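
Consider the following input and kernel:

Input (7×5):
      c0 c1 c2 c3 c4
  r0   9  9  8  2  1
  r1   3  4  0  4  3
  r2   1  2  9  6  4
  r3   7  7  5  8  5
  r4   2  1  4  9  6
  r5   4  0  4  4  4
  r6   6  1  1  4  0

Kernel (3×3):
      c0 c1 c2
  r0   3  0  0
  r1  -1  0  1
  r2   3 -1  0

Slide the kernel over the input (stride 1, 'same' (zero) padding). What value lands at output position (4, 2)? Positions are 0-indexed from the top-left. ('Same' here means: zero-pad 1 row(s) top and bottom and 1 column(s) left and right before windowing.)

The receptive field on the zero-padded input at this output position is [7 5 8 / 1 4 9 / 0 4 4]. Elementwise product with the kernel and sum: 7·3 + 1·-1 + 9·1 + 0·3 + 4·-1.

25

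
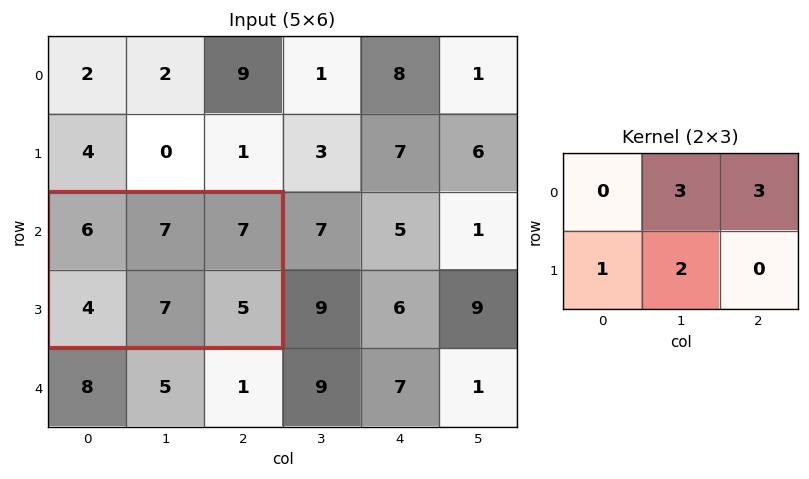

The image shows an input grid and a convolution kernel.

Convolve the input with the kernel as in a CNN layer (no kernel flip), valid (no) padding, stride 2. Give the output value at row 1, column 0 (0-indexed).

60

The receptive field on the input at this output position is [6 7 7 / 4 7 5]. Elementwise product with the kernel and sum: 7·3 + 7·3 + 4·1 + 7·2.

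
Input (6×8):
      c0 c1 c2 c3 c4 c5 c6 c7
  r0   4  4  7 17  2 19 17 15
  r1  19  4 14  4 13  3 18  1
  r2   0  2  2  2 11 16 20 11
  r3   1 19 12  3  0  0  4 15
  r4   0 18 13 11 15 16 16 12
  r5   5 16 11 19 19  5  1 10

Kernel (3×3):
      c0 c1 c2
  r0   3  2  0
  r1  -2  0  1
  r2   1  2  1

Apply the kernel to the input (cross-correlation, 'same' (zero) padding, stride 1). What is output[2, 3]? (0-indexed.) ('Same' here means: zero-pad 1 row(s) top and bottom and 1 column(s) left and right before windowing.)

The receptive field on the zero-padded input at this output position is [14 4 13 / 2 2 11 / 12 3 0]. Elementwise product with the kernel and sum: 14·3 + 4·2 + 2·-2 + 11·1 + 12·1 + 3·2 + 0·1.

75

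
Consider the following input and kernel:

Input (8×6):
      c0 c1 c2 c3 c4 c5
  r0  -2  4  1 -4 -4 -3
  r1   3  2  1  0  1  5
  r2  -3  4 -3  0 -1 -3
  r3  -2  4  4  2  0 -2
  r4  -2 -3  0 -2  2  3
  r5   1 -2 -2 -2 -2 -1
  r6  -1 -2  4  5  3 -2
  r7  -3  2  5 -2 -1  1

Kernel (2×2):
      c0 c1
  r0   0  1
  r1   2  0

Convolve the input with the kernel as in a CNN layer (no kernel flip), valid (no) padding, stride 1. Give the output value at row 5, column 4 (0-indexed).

The receptive field on the input at this output position is [-2 -1 / 3 -2]. Elementwise product with the kernel and sum: -1·1 + 3·2.

5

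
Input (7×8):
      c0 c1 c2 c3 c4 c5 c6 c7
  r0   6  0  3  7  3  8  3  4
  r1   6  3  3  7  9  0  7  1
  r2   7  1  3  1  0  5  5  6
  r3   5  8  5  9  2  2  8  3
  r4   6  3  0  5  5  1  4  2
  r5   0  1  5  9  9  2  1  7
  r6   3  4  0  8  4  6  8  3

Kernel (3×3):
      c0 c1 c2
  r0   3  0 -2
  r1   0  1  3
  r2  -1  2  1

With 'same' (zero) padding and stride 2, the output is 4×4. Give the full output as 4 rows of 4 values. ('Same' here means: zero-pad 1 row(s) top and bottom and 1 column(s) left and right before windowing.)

Output[0,0]: The receptive field on the zero-padded input at this output position is [0 0 0 / 0 6 0 / 0 6 3]. Elementwise product with the kernel and sum: 0·3 + 0·-2 + 6·1 + 0·3 + 0·-1 + 6·2 + 3·1.

21 34 38 30
22 12 33 38
0 39 42 17
13 9 45 9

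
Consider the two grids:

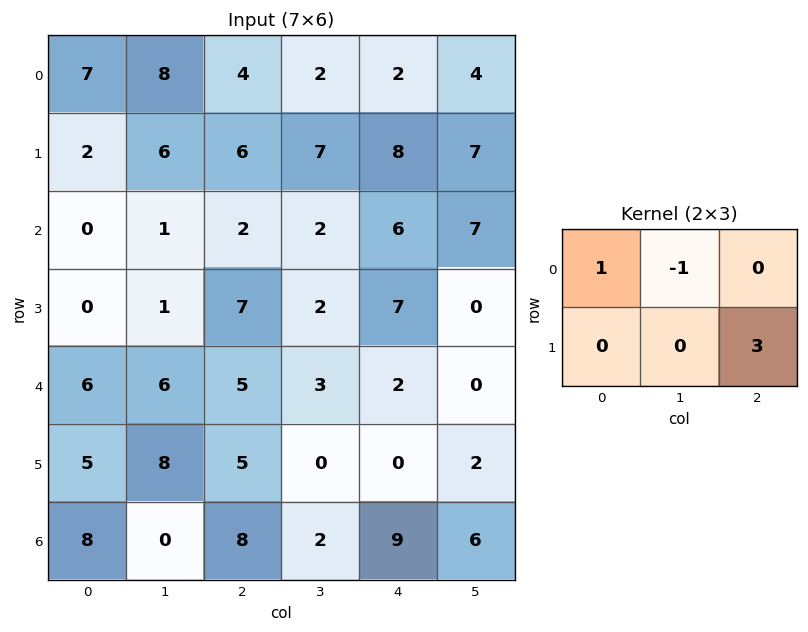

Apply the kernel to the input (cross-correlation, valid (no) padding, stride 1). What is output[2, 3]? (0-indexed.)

The receptive field on the input at this output position is [2 6 7 / 2 7 0]. Elementwise product with the kernel and sum: 2·1 + 6·-1 + 0·3.

-4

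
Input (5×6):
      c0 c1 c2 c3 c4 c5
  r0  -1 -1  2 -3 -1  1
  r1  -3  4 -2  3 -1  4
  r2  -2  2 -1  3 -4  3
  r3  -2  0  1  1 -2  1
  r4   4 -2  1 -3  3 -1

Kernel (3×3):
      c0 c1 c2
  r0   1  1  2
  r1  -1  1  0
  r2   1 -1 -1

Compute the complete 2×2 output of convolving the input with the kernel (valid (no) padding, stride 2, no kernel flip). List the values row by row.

6 2
5 -5

Output[0,0]: The receptive field on the input at this output position is [-1 -1 2 / -3 4 -2 / -2 2 -1]. Elementwise product with the kernel and sum: -1·1 + -1·1 + 2·2 + -3·-1 + 4·1 + -2·1 + 2·-1 + -1·-1.
Output[0,1]: The receptive field on the input at this output position is [2 -3 -1 / -2 3 -1 / -1 3 -4]. Elementwise product with the kernel and sum: 2·1 + -3·1 + -1·2 + -2·-1 + 3·1 + -1·1 + 3·-1 + -4·-1.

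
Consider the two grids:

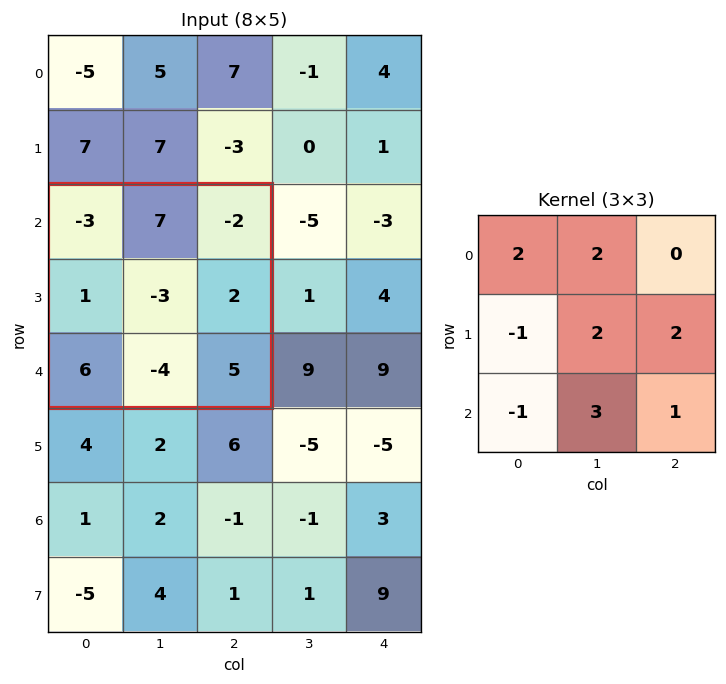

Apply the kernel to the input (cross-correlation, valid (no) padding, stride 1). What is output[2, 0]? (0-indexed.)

-8

The receptive field on the input at this output position is [-3 7 -2 / 1 -3 2 / 6 -4 5]. Elementwise product with the kernel and sum: -3·2 + 7·2 + 1·-1 + -3·2 + 2·2 + 6·-1 + -4·3 + 5·1.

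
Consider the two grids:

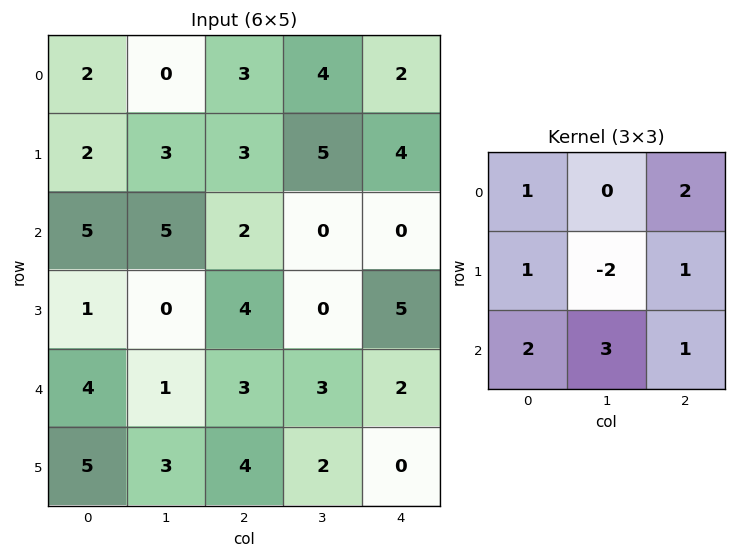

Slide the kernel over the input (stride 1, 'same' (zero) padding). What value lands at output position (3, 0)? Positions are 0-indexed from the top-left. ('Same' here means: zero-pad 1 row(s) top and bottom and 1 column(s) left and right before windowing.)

The receptive field on the zero-padded input at this output position is [0 5 5 / 0 1 0 / 0 4 1]. Elementwise product with the kernel and sum: 0·1 + 5·2 + 0·1 + 1·-2 + 0·1 + 0·2 + 4·3 + 1·1.

21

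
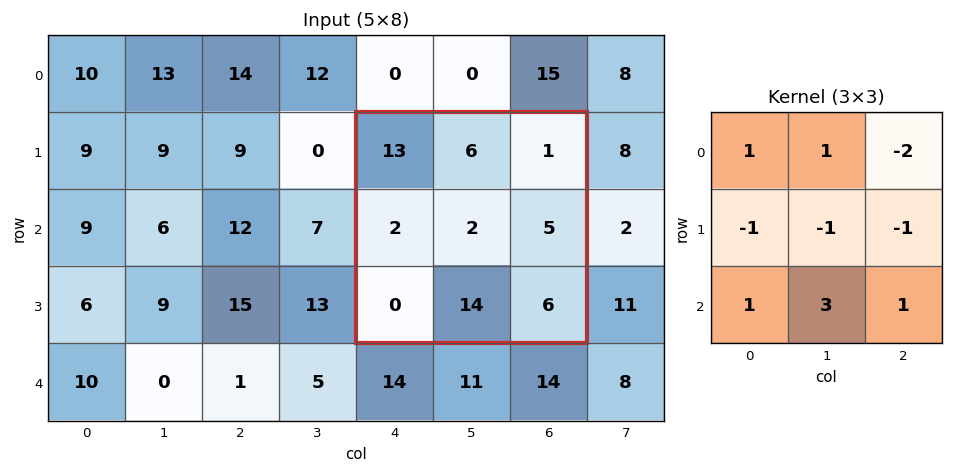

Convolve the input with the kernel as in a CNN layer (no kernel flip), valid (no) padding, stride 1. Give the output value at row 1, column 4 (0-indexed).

The receptive field on the input at this output position is [13 6 1 / 2 2 5 / 0 14 6]. Elementwise product with the kernel and sum: 13·1 + 6·1 + 1·-2 + 2·-1 + 2·-1 + 5·-1 + 0·1 + 14·3 + 6·1.

56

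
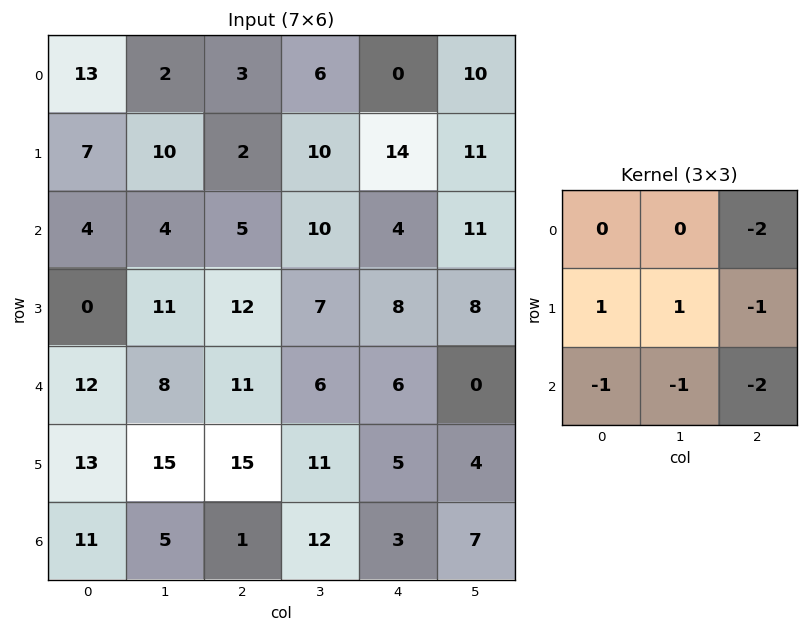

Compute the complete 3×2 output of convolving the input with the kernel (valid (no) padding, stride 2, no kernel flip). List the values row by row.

Output[0,0]: The receptive field on the input at this output position is [13 2 3 / 7 10 2 / 4 4 5]. Elementwise product with the kernel and sum: 3·-2 + 7·1 + 10·1 + 2·-1 + 4·-1 + 4·-1 + 5·-2.
Output[0,1]: The receptive field on the input at this output position is [3 6 0 / 2 10 14 / 5 10 4]. Elementwise product with the kernel and sum: 0·-2 + 2·1 + 10·1 + 14·-1 + 5·-1 + 10·-1 + 4·-2.

-9 -25
-53 -26
-27 -10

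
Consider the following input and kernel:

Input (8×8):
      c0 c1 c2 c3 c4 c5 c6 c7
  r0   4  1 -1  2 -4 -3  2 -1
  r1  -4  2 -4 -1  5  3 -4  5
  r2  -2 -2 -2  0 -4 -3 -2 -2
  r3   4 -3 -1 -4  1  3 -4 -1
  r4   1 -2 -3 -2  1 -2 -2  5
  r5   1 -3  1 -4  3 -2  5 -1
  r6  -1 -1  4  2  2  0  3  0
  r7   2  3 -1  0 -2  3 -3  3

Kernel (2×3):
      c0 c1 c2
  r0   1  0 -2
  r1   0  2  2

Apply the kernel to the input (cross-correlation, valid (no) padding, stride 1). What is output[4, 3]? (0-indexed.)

4

The receptive field on the input at this output position is [-2 1 -2 / -4 3 -2]. Elementwise product with the kernel and sum: -2·1 + -2·-2 + 3·2 + -2·2.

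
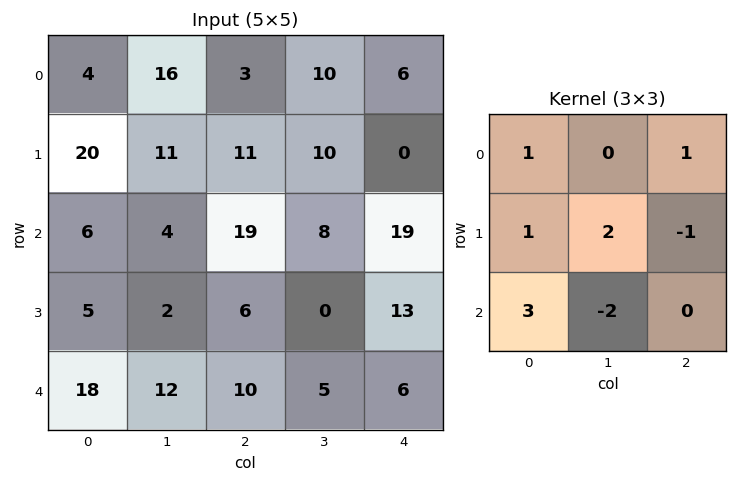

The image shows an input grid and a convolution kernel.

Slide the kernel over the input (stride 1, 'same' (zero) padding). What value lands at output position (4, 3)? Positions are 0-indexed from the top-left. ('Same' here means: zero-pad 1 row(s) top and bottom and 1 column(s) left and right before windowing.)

33

The receptive field on the zero-padded input at this output position is [6 0 13 / 10 5 6 / 0 0 0]. Elementwise product with the kernel and sum: 6·1 + 13·1 + 10·1 + 5·2 + 6·-1 + 0·3 + 0·-2.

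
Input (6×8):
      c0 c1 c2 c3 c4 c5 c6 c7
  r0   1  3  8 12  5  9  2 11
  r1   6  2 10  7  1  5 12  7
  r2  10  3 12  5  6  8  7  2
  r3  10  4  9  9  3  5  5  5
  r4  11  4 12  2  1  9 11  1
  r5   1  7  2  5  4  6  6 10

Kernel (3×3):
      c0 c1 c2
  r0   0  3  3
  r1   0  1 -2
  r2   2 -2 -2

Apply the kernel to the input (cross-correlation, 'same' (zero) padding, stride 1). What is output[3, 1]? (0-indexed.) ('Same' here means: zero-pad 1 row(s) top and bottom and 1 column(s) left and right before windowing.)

The receptive field on the zero-padded input at this output position is [10 3 12 / 10 4 9 / 11 4 12]. Elementwise product with the kernel and sum: 3·3 + 12·3 + 4·1 + 9·-2 + 11·2 + 4·-2 + 12·-2.

21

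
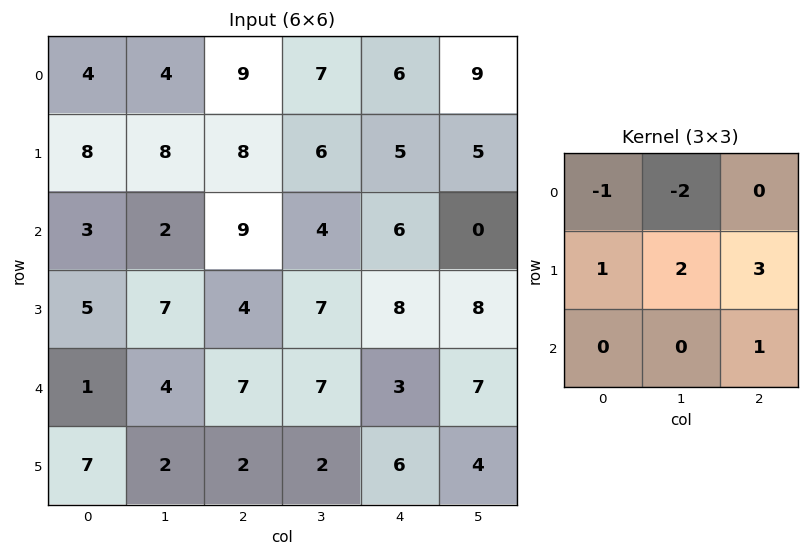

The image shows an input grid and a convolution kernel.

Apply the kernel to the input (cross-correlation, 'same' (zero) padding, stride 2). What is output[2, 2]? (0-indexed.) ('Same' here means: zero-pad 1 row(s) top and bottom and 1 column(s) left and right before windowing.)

15

The receptive field on the zero-padded input at this output position is [7 8 8 / 7 3 7 / 2 6 4]. Elementwise product with the kernel and sum: 7·-1 + 8·-2 + 7·1 + 3·2 + 7·3 + 4·1.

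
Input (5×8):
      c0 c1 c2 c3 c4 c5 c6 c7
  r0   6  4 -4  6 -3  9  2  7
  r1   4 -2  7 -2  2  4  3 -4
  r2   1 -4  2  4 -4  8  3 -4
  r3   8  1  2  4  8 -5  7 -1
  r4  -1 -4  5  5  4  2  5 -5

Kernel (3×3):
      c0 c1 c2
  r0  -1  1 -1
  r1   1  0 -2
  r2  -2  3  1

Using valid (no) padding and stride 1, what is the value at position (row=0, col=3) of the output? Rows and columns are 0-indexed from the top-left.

The receptive field on the input at this output position is [6 -3 9 / -2 2 4 / 4 -4 8]. Elementwise product with the kernel and sum: 6·-1 + -3·1 + 9·-1 + -2·1 + 4·-2 + 4·-2 + -4·3 + 8·1.

-40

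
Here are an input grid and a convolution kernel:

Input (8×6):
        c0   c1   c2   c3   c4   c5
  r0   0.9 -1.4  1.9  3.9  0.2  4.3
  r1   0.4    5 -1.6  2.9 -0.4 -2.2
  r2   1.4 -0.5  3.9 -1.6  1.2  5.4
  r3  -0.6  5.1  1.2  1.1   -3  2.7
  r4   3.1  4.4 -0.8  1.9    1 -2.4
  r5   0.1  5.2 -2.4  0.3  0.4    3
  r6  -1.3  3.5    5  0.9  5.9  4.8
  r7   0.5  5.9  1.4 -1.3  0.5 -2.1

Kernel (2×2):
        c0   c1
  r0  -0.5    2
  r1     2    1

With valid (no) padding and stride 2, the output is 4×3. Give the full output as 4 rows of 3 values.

Output[0,0]: The receptive field on the input at this output position is [0.9 -1.4 / 0.4 5]. Elementwise product with the kernel and sum: 0.9·-0.5 + -1.4·2 + 0.4·2 + 5·1.
Output[0,1]: The receptive field on the input at this output position is [1.9 3.9 / -1.6 2.9]. Elementwise product with the kernel and sum: 1.9·-0.5 + 3.9·2 + -1.6·2 + 2.9·1.

2.55 6.55 5.5
2.2 -1.65 6.9
12.65 -0.3 -1.5
14.55 0.8 5.55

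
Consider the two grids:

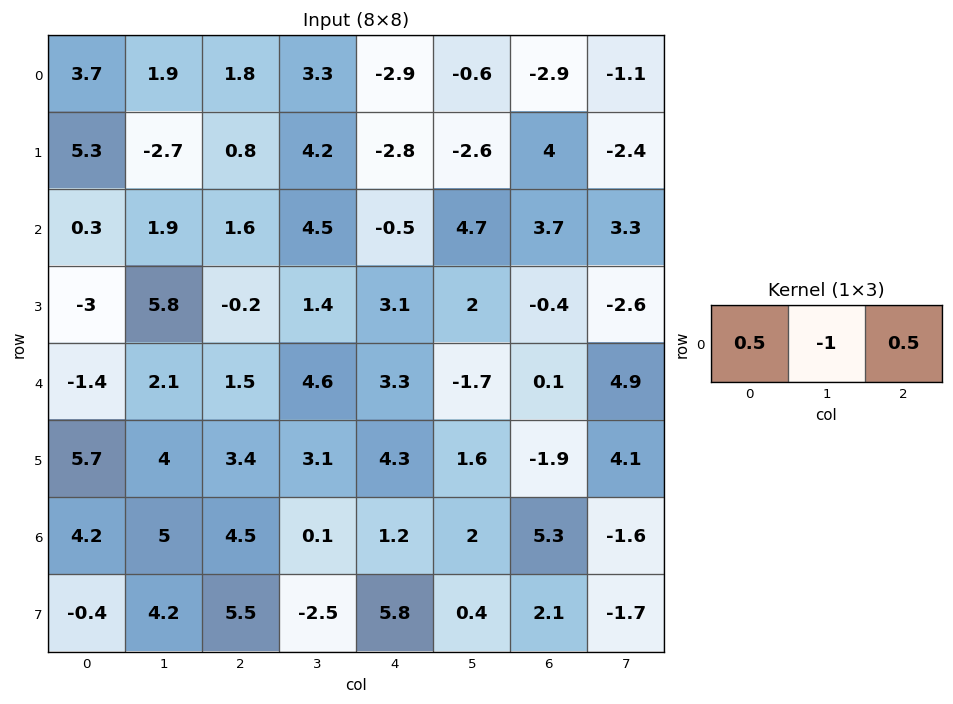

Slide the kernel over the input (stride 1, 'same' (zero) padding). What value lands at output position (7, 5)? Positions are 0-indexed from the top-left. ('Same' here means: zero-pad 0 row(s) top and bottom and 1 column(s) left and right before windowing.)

3.55

The receptive field on the zero-padded input at this output position is [5.8 0.4 2.1]. Elementwise product with the kernel and sum: 5.8·0.5 + 0.4·-1 + 2.1·0.5.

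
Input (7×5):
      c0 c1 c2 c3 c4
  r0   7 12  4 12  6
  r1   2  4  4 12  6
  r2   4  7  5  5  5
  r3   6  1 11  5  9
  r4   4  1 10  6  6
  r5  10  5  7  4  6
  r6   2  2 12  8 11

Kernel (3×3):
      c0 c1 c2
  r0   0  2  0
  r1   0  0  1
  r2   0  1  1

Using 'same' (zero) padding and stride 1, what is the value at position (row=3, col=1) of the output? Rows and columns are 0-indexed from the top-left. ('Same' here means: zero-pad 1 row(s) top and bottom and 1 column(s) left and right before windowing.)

The receptive field on the zero-padded input at this output position is [4 7 5 / 6 1 11 / 4 1 10]. Elementwise product with the kernel and sum: 7·2 + 11·1 + 1·1 + 10·1.

36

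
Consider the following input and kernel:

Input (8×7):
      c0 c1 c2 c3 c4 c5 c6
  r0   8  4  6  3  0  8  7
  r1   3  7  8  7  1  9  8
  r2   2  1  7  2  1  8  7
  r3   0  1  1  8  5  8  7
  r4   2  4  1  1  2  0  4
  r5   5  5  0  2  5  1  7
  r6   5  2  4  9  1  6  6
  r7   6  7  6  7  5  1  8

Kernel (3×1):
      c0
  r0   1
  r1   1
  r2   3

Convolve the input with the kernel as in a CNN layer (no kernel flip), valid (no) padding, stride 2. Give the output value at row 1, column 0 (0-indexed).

8

The receptive field on the input at this output position is [2 / 0 / 2]. Elementwise product with the kernel and sum: 2·1 + 0·1 + 2·3.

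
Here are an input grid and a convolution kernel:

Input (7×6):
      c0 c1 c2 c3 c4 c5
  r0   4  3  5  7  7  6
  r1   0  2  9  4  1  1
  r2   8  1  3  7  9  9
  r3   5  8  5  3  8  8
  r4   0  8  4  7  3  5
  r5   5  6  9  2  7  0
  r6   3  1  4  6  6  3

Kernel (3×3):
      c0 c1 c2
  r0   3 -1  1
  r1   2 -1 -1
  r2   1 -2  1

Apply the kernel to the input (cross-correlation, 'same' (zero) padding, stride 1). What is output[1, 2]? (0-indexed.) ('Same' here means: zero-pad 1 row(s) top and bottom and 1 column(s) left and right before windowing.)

4

The receptive field on the zero-padded input at this output position is [3 5 7 / 2 9 4 / 1 3 7]. Elementwise product with the kernel and sum: 3·3 + 5·-1 + 7·1 + 2·2 + 9·-1 + 4·-1 + 1·1 + 3·-2 + 7·1.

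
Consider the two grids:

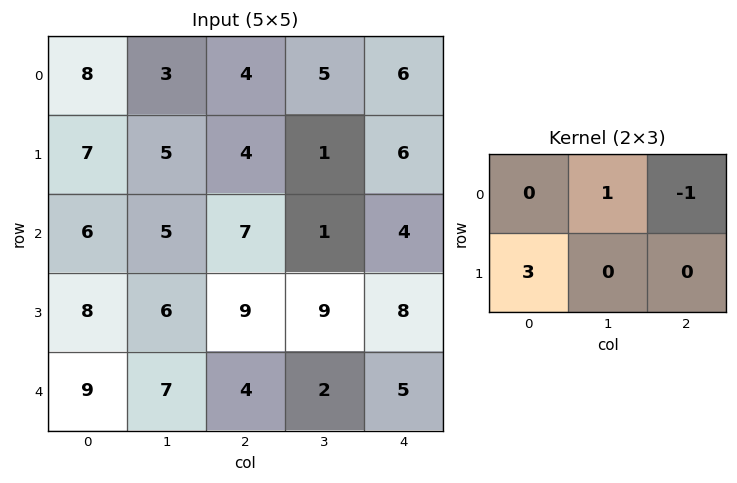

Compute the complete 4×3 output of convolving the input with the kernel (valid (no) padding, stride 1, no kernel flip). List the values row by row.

Output[0,0]: The receptive field on the input at this output position is [8 3 4 / 7 5 4]. Elementwise product with the kernel and sum: 3·1 + 4·-1 + 7·3.

20 14 11
19 18 16
22 24 24
24 21 13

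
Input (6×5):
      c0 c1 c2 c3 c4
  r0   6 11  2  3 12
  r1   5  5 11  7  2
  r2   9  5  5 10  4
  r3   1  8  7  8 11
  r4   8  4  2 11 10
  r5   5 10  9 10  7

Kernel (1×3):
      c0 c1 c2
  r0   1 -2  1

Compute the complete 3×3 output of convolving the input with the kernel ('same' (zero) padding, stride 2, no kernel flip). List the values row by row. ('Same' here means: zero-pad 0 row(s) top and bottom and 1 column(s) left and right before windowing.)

-1 10 -21
-13 5 2
-12 11 -9

Output[0,0]: The receptive field on the zero-padded input at this output position is [0 6 11]. Elementwise product with the kernel and sum: 0·1 + 6·-2 + 11·1.
Output[0,1]: The receptive field on the zero-padded input at this output position is [11 2 3]. Elementwise product with the kernel and sum: 11·1 + 2·-2 + 3·1.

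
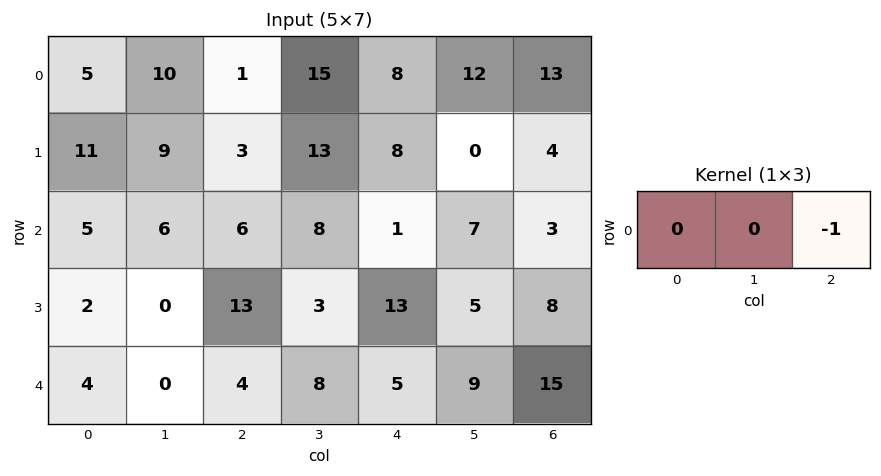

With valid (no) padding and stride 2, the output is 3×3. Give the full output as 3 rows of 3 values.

Output[0,0]: The receptive field on the input at this output position is [5 10 1]. Elementwise product with the kernel and sum: 1·-1.
Output[0,1]: The receptive field on the input at this output position is [1 15 8]. Elementwise product with the kernel and sum: 8·-1.

-1 -8 -13
-6 -1 -3
-4 -5 -15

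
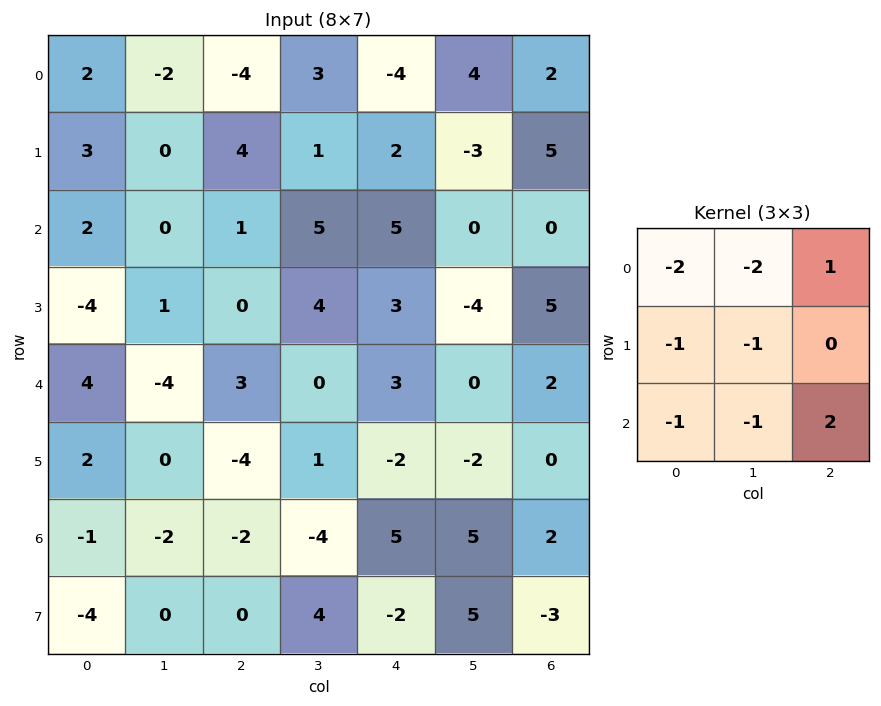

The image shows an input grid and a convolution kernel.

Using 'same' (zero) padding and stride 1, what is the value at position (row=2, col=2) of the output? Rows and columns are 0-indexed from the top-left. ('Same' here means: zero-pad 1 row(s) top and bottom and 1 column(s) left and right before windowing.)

-1

The receptive field on the zero-padded input at this output position is [0 4 1 / 0 1 5 / 1 0 4]. Elementwise product with the kernel and sum: 0·-2 + 4·-2 + 1·1 + 0·-1 + 1·-1 + 1·-1 + 0·-1 + 4·2.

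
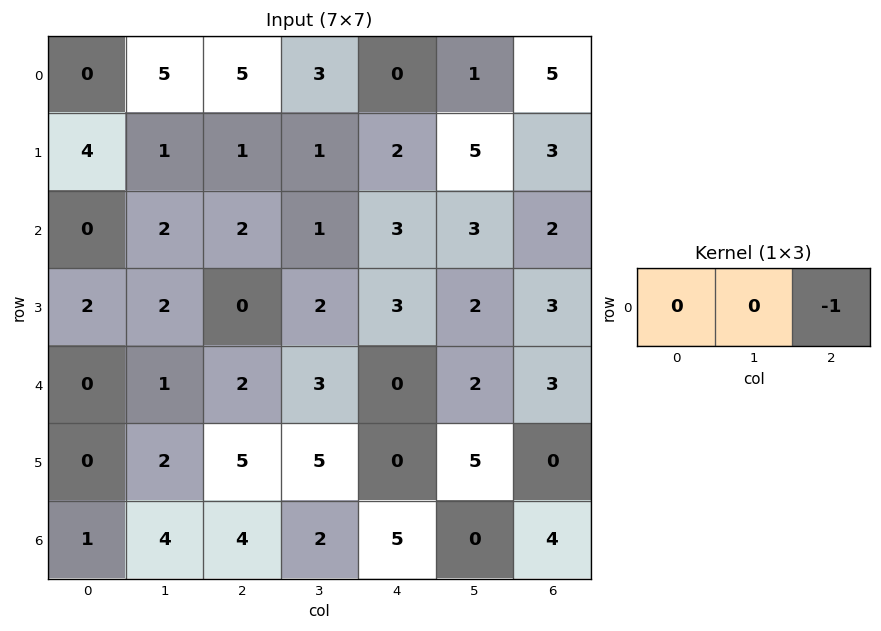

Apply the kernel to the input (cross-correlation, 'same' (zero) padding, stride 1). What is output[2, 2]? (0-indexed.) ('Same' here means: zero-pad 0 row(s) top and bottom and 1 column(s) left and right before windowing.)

-1

The receptive field on the zero-padded input at this output position is [2 2 1]. Elementwise product with the kernel and sum: 1·-1.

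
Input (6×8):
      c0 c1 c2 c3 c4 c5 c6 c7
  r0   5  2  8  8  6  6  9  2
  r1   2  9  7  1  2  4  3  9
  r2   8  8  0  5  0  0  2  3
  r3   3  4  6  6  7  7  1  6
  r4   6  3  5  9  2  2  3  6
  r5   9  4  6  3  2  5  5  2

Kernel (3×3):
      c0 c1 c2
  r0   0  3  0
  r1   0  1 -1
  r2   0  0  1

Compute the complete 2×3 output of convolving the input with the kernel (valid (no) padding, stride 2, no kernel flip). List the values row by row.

8 23 21
27 16 9

Output[0,0]: The receptive field on the input at this output position is [5 2 8 / 2 9 7 / 8 8 0]. Elementwise product with the kernel and sum: 2·3 + 9·1 + 7·-1 + 0·1.
Output[0,1]: The receptive field on the input at this output position is [8 8 6 / 7 1 2 / 0 5 0]. Elementwise product with the kernel and sum: 8·3 + 1·1 + 2·-1 + 0·1.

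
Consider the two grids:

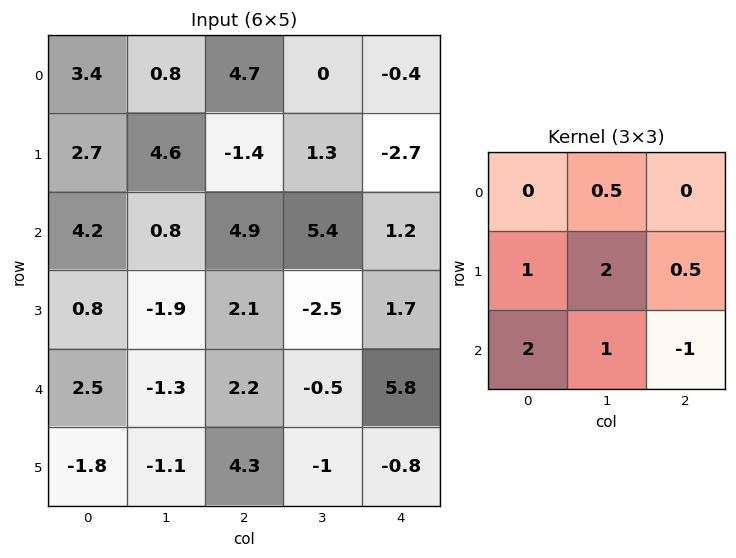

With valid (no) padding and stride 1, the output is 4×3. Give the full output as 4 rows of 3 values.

Output[0,0]: The receptive field on the input at this output position is [3.4 0.8 4.7 / 2.7 4.6 -1.4 / 4.2 0.8 4.9]. Elementwise product with the kernel and sum: 0.8·0.5 + 2.7·1 + 4.6·2 + -1.4·0.5 + 4.2·2 + 0.8·1 + 4.9·-1.

15.9 5.9 13.85
8.15 13.4 16.95
-0.05 3.6 -1.25
-8.95 7 11.25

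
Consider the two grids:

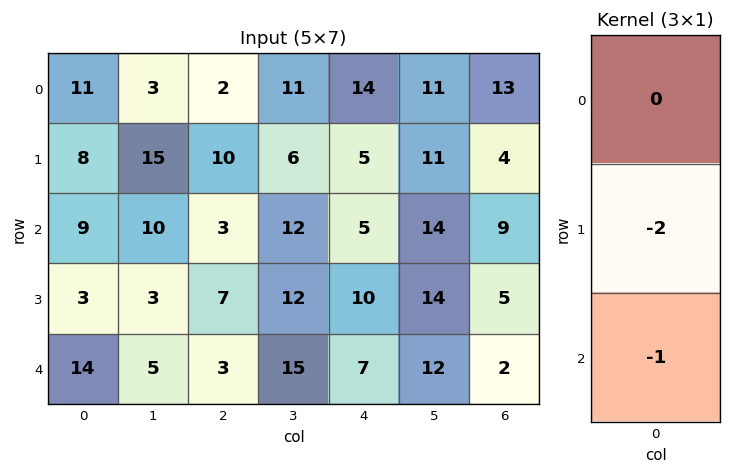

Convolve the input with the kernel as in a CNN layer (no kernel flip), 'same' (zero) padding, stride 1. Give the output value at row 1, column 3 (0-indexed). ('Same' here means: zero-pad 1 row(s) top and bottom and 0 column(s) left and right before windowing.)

-24

The receptive field on the zero-padded input at this output position is [11 / 6 / 12]. Elementwise product with the kernel and sum: 6·-2 + 12·-1.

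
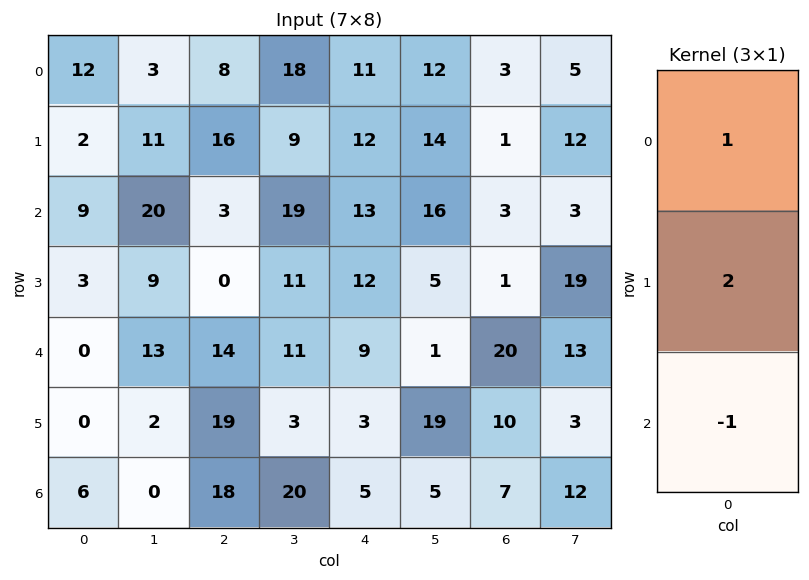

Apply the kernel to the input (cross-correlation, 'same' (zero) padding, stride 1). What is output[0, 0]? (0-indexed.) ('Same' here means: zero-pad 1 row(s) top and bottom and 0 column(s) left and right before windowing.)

22

The receptive field on the zero-padded input at this output position is [0 / 12 / 2]. Elementwise product with the kernel and sum: 0·1 + 12·2 + 2·-1.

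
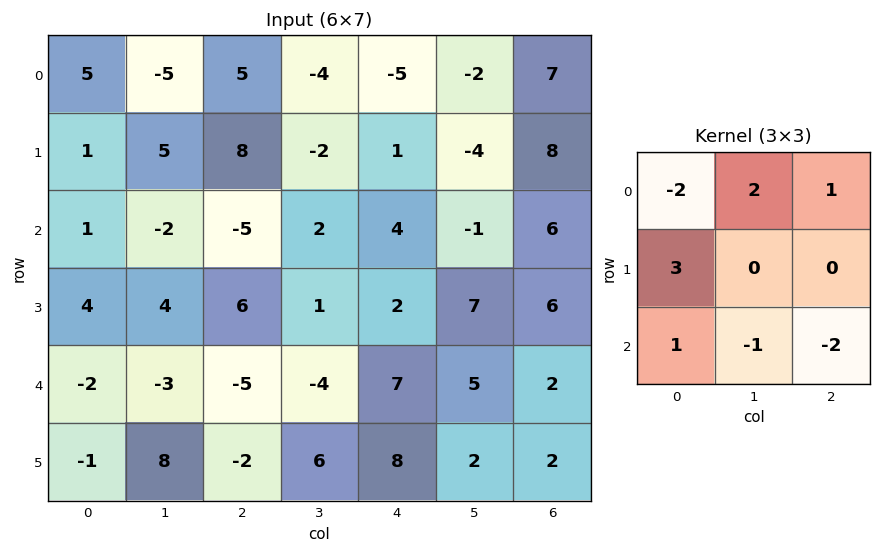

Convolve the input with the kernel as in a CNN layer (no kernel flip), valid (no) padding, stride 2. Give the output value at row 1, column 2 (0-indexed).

0

The receptive field on the input at this output position is [4 -1 6 / 2 7 6 / 7 5 2]. Elementwise product with the kernel and sum: 4·-2 + -1·2 + 6·1 + 2·3 + 7·1 + 5·-1 + 2·-2.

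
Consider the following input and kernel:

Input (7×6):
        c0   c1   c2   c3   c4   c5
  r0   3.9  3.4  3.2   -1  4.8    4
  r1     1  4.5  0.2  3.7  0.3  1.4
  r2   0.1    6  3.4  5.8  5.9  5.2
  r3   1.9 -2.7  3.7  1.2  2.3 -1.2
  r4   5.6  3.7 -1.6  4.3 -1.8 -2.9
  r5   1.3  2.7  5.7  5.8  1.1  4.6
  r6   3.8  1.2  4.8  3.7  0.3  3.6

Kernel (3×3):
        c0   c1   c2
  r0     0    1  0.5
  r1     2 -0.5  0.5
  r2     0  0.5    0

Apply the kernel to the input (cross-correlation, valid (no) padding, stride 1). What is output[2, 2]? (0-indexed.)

18.85

The receptive field on the input at this output position is [3.4 5.8 5.9 / 3.7 1.2 2.3 / -1.6 4.3 -1.8]. Elementwise product with the kernel and sum: 5.8·1 + 5.9·0.5 + 3.7·2 + 1.2·-0.5 + 2.3·0.5 + 4.3·0.5.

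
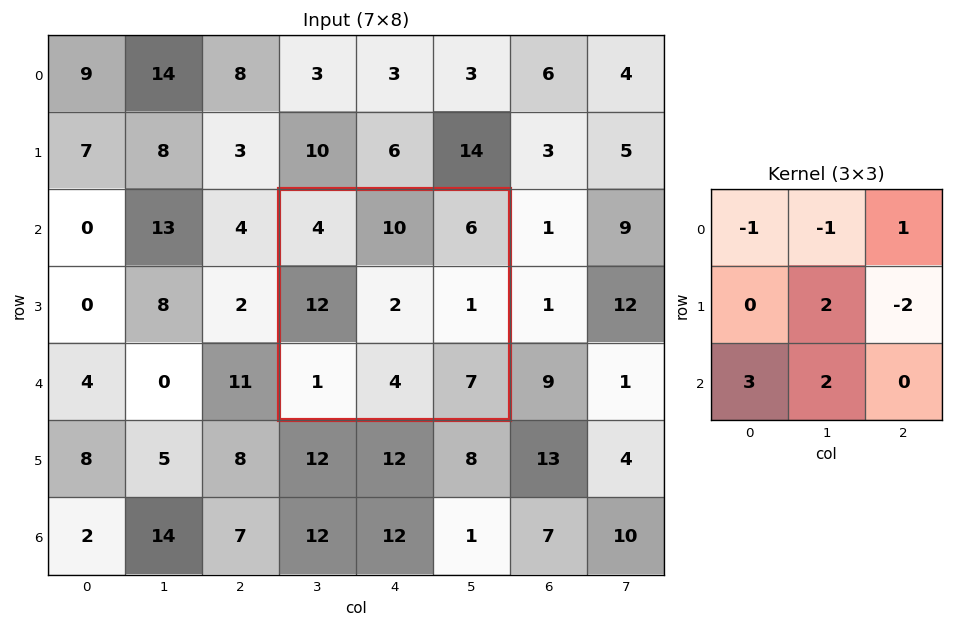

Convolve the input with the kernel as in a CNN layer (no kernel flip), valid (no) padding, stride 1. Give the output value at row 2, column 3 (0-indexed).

5

The receptive field on the input at this output position is [4 10 6 / 12 2 1 / 1 4 7]. Elementwise product with the kernel and sum: 4·-1 + 10·-1 + 6·1 + 2·2 + 1·-2 + 1·3 + 4·2.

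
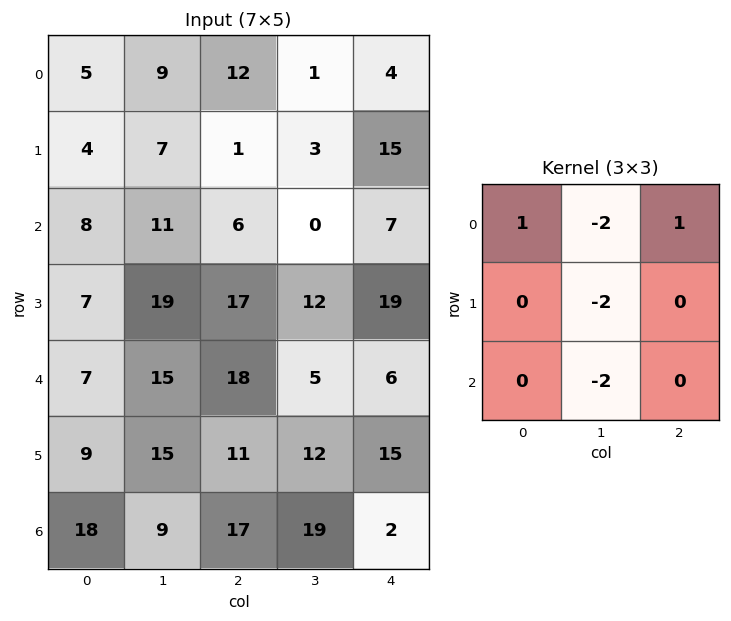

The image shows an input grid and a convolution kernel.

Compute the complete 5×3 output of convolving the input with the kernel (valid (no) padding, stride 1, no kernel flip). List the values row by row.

-37 -28 8
-69 -38 -14
-76 -71 -21
-74 -61 -22
-53 -72 -48

Output[0,0]: The receptive field on the input at this output position is [5 9 12 / 4 7 1 / 8 11 6]. Elementwise product with the kernel and sum: 5·1 + 9·-2 + 12·1 + 7·-2 + 11·-2.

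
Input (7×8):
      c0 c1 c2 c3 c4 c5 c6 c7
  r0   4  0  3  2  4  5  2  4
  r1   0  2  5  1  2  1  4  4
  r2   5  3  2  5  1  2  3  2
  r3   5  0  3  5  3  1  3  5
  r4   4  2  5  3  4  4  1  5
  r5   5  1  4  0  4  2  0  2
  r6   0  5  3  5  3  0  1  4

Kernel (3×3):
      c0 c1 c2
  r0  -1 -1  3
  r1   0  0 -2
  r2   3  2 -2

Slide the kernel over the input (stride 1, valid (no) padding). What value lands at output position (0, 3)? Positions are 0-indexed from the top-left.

The receptive field on the input at this output position is [2 4 5 / 1 2 1 / 5 1 2]. Elementwise product with the kernel and sum: 2·-1 + 4·-1 + 5·3 + 1·-2 + 5·3 + 1·2 + 2·-2.

20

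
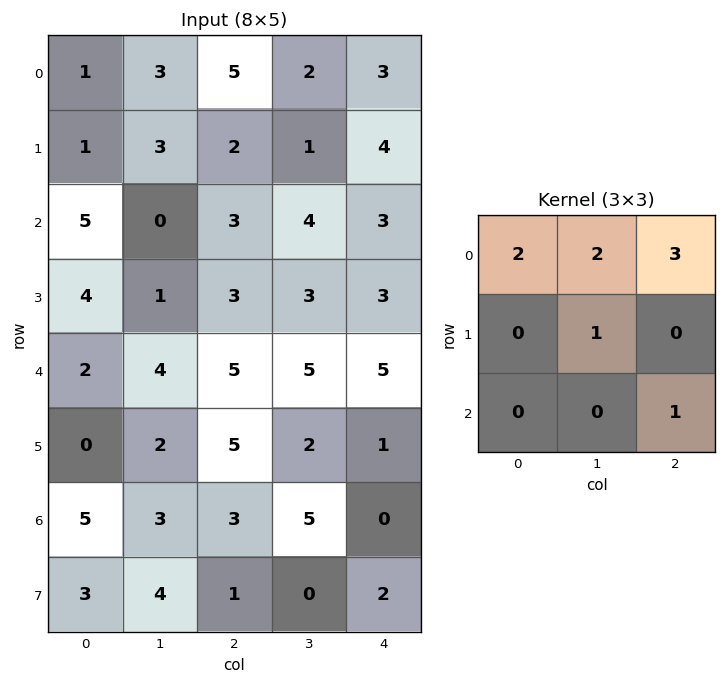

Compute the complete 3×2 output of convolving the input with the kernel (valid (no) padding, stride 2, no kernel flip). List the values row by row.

29 27
25 31
32 37

Output[0,0]: The receptive field on the input at this output position is [1 3 5 / 1 3 2 / 5 0 3]. Elementwise product with the kernel and sum: 1·2 + 3·2 + 5·3 + 3·1 + 3·1.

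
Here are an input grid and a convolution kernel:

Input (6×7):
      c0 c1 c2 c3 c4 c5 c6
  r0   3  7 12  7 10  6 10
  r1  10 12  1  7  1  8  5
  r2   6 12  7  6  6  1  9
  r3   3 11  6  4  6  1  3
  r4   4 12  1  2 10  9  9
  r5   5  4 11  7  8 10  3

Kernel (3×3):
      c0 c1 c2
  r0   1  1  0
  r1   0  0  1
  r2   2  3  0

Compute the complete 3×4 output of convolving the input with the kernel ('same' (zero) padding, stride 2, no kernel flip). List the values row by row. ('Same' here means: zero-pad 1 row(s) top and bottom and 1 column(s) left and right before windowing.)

37 34 23 31
31 59 35 24
30 60 57 33

Output[0,0]: The receptive field on the zero-padded input at this output position is [0 0 0 / 0 3 7 / 0 10 12]. Elementwise product with the kernel and sum: 0·1 + 0·1 + 7·1 + 0·2 + 10·3.
Output[0,1]: The receptive field on the zero-padded input at this output position is [0 0 0 / 7 12 7 / 12 1 7]. Elementwise product with the kernel and sum: 0·1 + 0·1 + 7·1 + 12·2 + 1·3.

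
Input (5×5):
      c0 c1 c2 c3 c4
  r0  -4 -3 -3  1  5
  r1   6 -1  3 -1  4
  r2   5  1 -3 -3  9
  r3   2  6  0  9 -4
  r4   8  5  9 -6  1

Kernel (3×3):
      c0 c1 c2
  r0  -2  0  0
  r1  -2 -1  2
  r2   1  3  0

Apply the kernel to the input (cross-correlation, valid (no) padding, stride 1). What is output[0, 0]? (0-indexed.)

11

The receptive field on the input at this output position is [-4 -3 -3 / 6 -1 3 / 5 1 -3]. Elementwise product with the kernel and sum: -4·-2 + 6·-2 + -1·-1 + 3·2 + 5·1 + 1·3.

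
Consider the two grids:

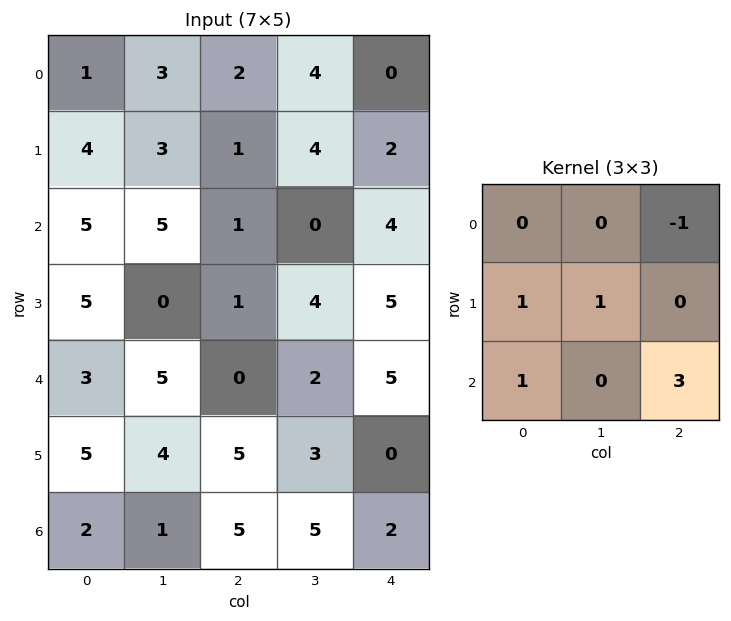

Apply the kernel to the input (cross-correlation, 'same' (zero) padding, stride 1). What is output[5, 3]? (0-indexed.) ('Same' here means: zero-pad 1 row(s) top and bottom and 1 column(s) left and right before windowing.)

The receptive field on the zero-padded input at this output position is [0 2 5 / 5 3 0 / 5 5 2]. Elementwise product with the kernel and sum: 5·-1 + 5·1 + 3·1 + 5·1 + 2·3.

14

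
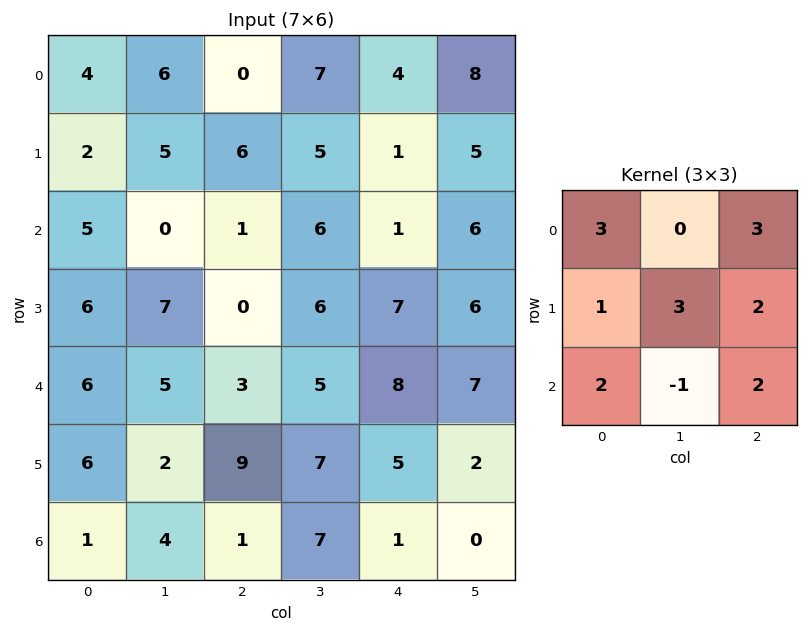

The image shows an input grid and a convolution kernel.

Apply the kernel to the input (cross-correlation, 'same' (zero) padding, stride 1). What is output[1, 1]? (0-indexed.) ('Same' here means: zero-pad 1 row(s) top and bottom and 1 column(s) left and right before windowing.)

The receptive field on the zero-padded input at this output position is [4 6 0 / 2 5 6 / 5 0 1]. Elementwise product with the kernel and sum: 4·3 + 0·3 + 2·1 + 5·3 + 6·2 + 5·2 + 0·-1 + 1·2.

53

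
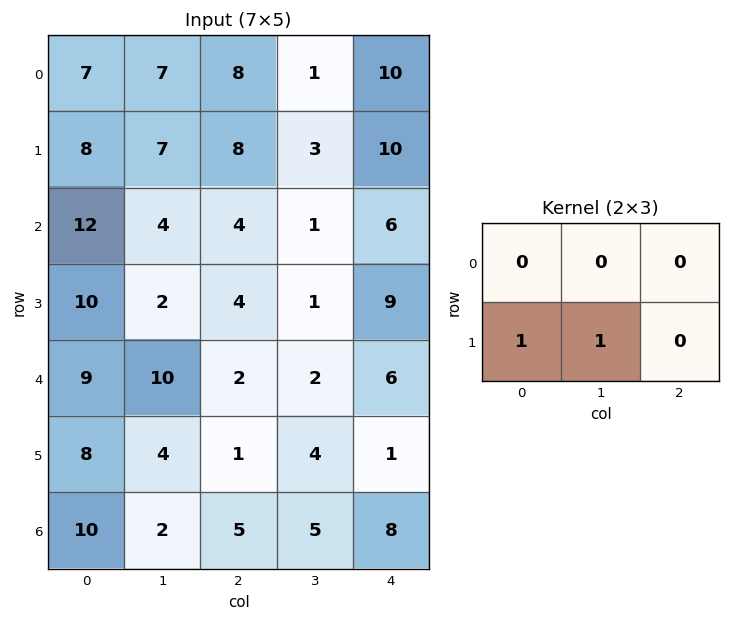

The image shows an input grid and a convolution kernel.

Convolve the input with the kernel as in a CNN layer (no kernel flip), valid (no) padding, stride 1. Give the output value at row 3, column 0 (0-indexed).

19

The receptive field on the input at this output position is [10 2 4 / 9 10 2]. Elementwise product with the kernel and sum: 9·1 + 10·1.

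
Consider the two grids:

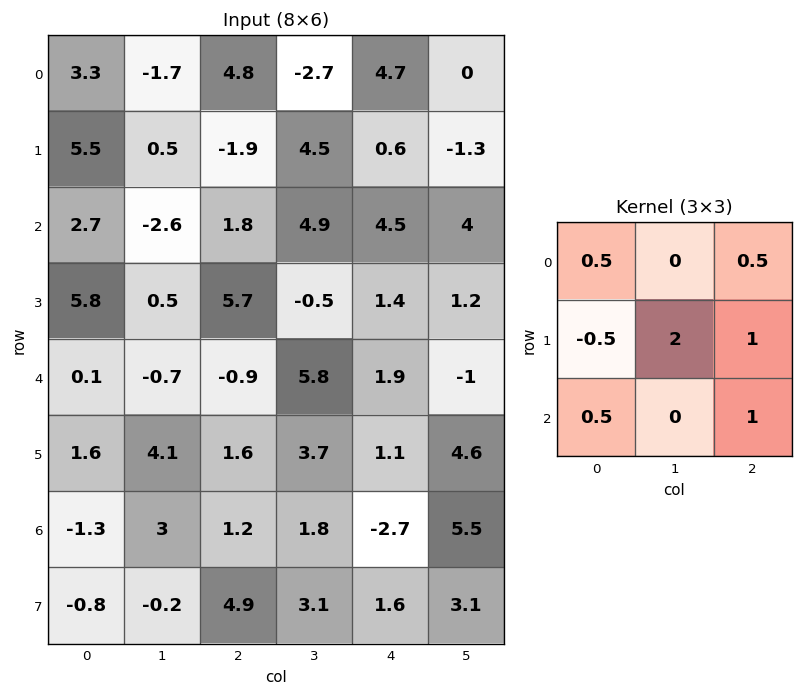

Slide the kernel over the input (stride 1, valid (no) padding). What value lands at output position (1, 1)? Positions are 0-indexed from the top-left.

The receptive field on the input at this output position is [0.5 -1.9 4.5 / -2.6 1.8 4.9 / 0.5 5.7 -0.5]. Elementwise product with the kernel and sum: 0.5·0.5 + 4.5·0.5 + -2.6·-0.5 + 1.8·2 + 4.9·1 + 0.5·0.5 + -0.5·1.

12.05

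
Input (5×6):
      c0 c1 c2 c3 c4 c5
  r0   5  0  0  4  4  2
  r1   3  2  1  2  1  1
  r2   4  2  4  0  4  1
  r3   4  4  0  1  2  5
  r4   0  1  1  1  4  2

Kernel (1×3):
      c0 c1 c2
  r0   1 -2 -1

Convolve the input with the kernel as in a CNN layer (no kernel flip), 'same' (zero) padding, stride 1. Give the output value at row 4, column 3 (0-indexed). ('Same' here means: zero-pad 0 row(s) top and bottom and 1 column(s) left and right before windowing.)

The receptive field on the zero-padded input at this output position is [1 1 4]. Elementwise product with the kernel and sum: 1·1 + 1·-2 + 4·-1.

-5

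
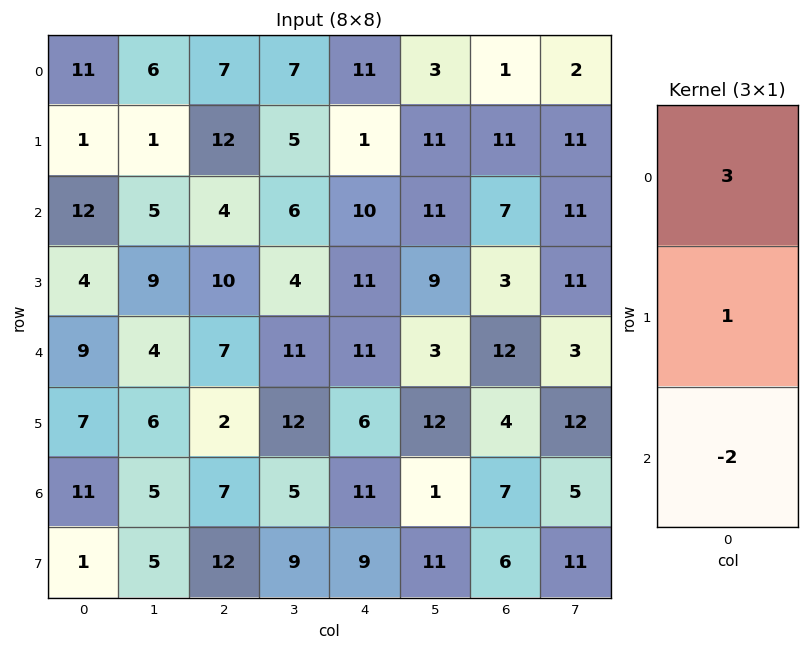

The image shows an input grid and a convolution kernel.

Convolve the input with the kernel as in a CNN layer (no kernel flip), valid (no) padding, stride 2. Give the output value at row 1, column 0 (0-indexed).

22

The receptive field on the input at this output position is [12 / 4 / 9]. Elementwise product with the kernel and sum: 12·3 + 4·1 + 9·-2.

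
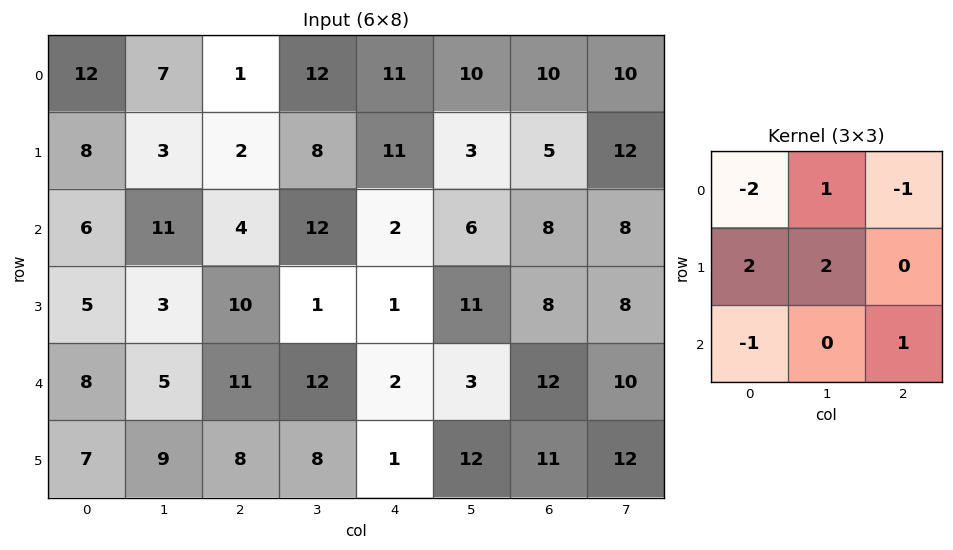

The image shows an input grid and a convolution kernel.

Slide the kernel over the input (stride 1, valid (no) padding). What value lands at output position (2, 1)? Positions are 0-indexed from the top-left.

3

The receptive field on the input at this output position is [11 4 12 / 3 10 1 / 5 11 12]. Elementwise product with the kernel and sum: 11·-2 + 4·1 + 12·-1 + 3·2 + 10·2 + 5·-1 + 12·1.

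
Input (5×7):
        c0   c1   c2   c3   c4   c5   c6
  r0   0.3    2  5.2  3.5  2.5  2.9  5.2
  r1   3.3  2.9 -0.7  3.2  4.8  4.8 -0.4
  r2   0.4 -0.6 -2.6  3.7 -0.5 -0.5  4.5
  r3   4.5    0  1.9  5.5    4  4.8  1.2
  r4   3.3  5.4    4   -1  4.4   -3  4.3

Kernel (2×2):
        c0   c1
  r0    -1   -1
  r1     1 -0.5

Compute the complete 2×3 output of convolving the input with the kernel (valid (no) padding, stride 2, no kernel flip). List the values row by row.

-0.45 -11 -3
4.7 -1.95 2.6

Output[0,0]: The receptive field on the input at this output position is [0.3 2 / 3.3 2.9]. Elementwise product with the kernel and sum: 0.3·-1 + 2·-1 + 3.3·1 + 2.9·-0.5.
Output[0,1]: The receptive field on the input at this output position is [5.2 3.5 / -0.7 3.2]. Elementwise product with the kernel and sum: 5.2·-1 + 3.5·-1 + -0.7·1 + 3.2·-0.5.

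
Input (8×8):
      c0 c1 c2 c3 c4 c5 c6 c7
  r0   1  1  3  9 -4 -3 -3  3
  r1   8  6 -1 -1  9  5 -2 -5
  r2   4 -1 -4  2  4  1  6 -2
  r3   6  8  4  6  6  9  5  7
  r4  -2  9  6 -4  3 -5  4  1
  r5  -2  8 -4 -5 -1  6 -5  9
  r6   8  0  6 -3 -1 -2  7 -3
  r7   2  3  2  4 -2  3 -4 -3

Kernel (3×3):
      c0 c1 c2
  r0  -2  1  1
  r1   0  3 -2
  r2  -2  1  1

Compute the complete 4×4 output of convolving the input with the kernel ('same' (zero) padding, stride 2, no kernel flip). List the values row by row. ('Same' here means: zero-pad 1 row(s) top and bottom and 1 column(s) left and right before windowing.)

15 -23 10 -32
42 -36 29 -1
-4 -5 37 -4
35 -1 9 6

Output[0,0]: The receptive field on the zero-padded input at this output position is [0 0 0 / 0 1 1 / 0 8 6]. Elementwise product with the kernel and sum: 0·-2 + 0·1 + 0·1 + 1·3 + 1·-2 + 0·-2 + 8·1 + 6·1.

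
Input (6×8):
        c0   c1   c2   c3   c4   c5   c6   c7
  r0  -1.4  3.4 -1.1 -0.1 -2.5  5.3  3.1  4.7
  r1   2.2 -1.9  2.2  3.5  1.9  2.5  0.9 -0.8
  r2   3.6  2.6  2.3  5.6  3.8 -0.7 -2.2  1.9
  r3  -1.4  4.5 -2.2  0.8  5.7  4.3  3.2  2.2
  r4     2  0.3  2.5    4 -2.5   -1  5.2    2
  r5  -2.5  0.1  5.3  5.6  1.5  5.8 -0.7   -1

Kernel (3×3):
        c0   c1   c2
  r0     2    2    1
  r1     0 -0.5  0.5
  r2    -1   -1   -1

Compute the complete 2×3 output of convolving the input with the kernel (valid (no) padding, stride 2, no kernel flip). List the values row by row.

-3.55 -17.4 7
6.55 18.05 1.75

Output[0,0]: The receptive field on the input at this output position is [-1.4 3.4 -1.1 / 2.2 -1.9 2.2 / 3.6 2.6 2.3]. Elementwise product with the kernel and sum: -1.4·2 + 3.4·2 + -1.1·1 + -1.9·-0.5 + 2.2·0.5 + 3.6·-1 + 2.6·-1 + 2.3·-1.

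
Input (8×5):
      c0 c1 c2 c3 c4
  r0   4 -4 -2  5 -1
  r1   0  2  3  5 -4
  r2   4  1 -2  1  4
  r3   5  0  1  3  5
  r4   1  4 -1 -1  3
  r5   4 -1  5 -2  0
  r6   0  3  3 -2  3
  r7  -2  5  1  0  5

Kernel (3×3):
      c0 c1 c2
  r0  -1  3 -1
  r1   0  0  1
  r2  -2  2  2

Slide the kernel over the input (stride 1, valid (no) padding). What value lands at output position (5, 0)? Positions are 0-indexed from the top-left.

The receptive field on the input at this output position is [4 -1 5 / 0 3 3 / -2 5 1]. Elementwise product with the kernel and sum: 4·-1 + -1·3 + 5·-1 + 3·1 + -2·-2 + 5·2 + 1·2.

7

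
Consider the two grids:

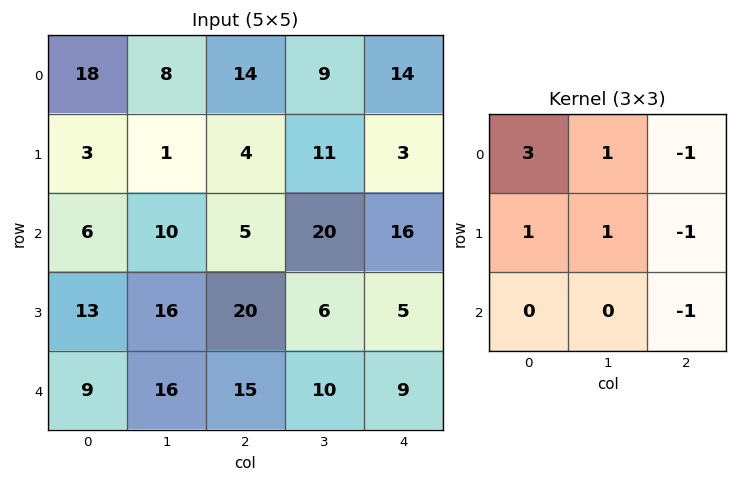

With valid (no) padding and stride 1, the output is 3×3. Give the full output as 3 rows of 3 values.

Output[0,0]: The receptive field on the input at this output position is [18 8 14 / 3 1 4 / 6 10 5]. Elementwise product with the kernel and sum: 18·3 + 8·1 + 14·-1 + 3·1 + 1·1 + 4·-1 + 5·-1.

43 3 33
-3 -15 24
17 35 31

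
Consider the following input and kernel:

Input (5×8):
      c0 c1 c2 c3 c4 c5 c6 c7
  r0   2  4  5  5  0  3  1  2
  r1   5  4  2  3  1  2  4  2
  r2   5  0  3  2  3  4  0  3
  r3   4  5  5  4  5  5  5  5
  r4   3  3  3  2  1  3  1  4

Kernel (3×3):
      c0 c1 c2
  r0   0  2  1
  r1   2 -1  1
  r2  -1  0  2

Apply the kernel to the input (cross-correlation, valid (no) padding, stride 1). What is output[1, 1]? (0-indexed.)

The receptive field on the input at this output position is [4 2 3 / 0 3 2 / 5 5 4]. Elementwise product with the kernel and sum: 2·2 + 3·1 + 0·2 + 3·-1 + 2·1 + 5·-1 + 4·2.

9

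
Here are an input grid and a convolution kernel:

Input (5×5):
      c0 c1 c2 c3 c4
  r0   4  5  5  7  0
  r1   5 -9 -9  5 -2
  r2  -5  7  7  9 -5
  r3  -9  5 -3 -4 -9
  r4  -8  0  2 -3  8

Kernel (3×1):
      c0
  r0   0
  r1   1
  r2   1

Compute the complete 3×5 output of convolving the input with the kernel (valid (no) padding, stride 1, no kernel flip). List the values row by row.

0 -2 -2 14 -7
-14 12 4 5 -14
-17 5 -1 -7 -1

Output[0,0]: The receptive field on the input at this output position is [4 / 5 / -5]. Elementwise product with the kernel and sum: 5·1 + -5·1.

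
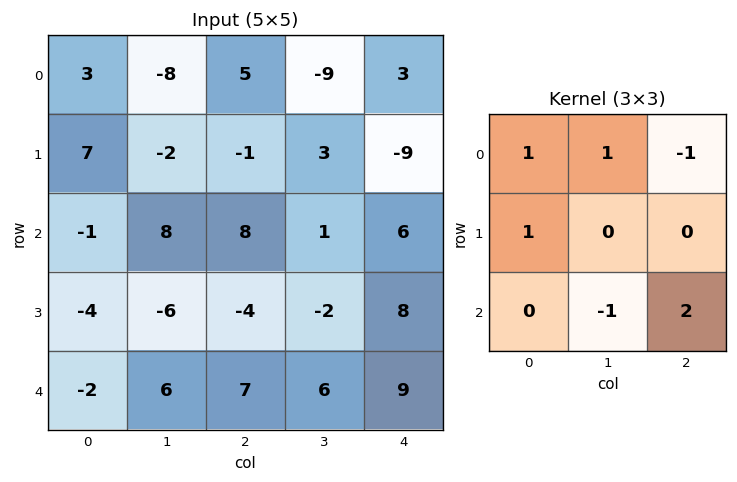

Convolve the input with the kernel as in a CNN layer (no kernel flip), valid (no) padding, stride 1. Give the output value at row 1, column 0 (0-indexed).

The receptive field on the input at this output position is [7 -2 -1 / -1 8 8 / -4 -6 -4]. Elementwise product with the kernel and sum: 7·1 + -2·1 + -1·-1 + -1·1 + -6·-1 + -4·2.

3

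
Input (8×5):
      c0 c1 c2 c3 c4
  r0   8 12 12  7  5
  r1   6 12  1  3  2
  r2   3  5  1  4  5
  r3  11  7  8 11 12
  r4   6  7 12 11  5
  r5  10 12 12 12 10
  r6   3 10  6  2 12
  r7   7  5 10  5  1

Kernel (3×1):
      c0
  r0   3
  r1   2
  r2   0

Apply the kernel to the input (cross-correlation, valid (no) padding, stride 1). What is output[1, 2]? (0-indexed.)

The receptive field on the input at this output position is [1 / 1 / 8]. Elementwise product with the kernel and sum: 1·3 + 1·2.

5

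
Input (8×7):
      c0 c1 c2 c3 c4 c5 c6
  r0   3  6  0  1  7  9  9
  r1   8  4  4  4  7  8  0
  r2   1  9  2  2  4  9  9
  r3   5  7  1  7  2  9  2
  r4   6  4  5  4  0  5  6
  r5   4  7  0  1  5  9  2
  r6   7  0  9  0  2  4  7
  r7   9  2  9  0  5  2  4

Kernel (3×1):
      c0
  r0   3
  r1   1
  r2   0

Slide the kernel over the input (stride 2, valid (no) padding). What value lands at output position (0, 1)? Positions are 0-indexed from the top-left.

The receptive field on the input at this output position is [0 / 4 / 2]. Elementwise product with the kernel and sum: 0·3 + 4·1.

4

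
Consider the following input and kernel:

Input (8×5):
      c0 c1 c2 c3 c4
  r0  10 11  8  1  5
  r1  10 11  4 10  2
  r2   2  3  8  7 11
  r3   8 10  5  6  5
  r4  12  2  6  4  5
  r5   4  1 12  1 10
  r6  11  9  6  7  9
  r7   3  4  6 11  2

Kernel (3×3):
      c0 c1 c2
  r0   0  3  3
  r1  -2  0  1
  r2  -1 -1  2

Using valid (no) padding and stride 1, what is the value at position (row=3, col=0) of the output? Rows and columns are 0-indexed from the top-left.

The receptive field on the input at this output position is [8 10 5 / 12 2 6 / 4 1 12]. Elementwise product with the kernel and sum: 10·3 + 5·3 + 12·-2 + 6·1 + 4·-1 + 1·-1 + 12·2.

46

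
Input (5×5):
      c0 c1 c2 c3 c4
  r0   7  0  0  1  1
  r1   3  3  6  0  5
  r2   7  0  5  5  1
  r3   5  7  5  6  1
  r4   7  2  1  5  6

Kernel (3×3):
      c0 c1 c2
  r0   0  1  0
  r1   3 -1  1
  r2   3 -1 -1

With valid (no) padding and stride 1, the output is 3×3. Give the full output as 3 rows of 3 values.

Output[0,0]: The receptive field on the input at this output position is [7 0 0 / 3 3 6 / 7 0 5]. Elementwise product with the kernel and sum: 0·1 + 3·3 + 3·-1 + 6·1 + 7·3 + 0·-1 + 5·-1.
Output[0,1]: The receptive field on the input at this output position is [0 0 1 / 3 6 0 / 0 5 5]. Elementwise product with the kernel and sum: 0·1 + 3·3 + 6·-1 + 0·1 + 0·3 + 5·-1 + 5·-1.

28 -7 33
32 16 19
31 27 7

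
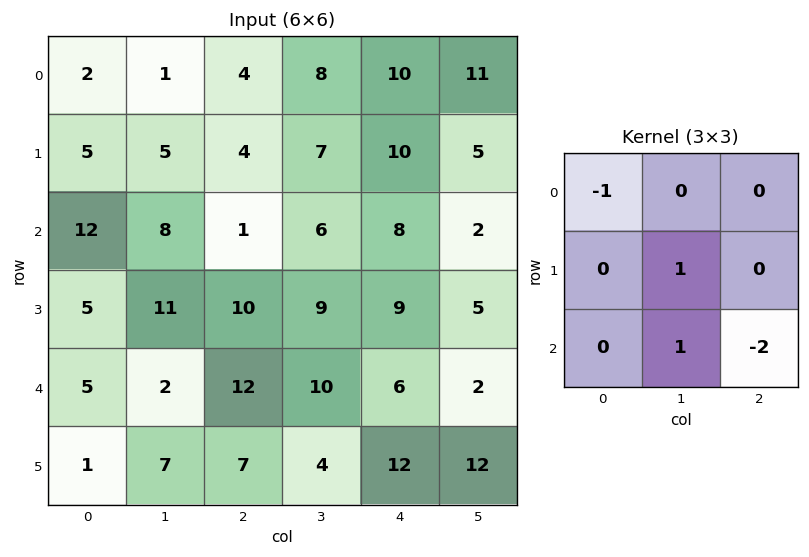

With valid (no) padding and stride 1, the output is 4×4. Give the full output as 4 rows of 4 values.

Output[0,0]: The receptive field on the input at this output position is [2 1 4 / 5 5 4 / 12 8 1]. Elementwise product with the kernel and sum: 2·-1 + 5·1 + 8·1 + 1·-2.
Output[0,1]: The receptive field on the input at this output position is [1 4 8 / 5 4 7 / 8 1 6]. Elementwise product with the kernel and sum: 1·-1 + 4·1 + 1·1 + 6·-2.

9 -8 -7 6
-6 -12 -7 0
-23 -6 6 5
-10 0 -20 -15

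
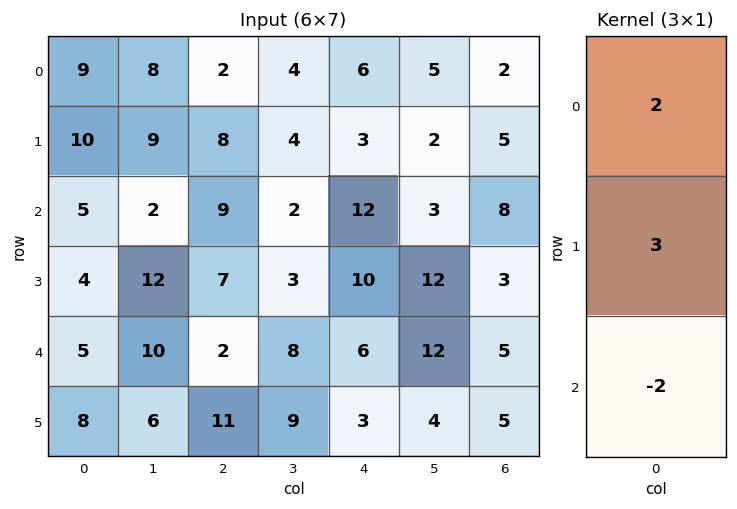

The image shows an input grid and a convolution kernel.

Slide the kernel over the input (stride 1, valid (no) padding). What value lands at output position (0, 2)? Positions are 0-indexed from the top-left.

The receptive field on the input at this output position is [2 / 8 / 9]. Elementwise product with the kernel and sum: 2·2 + 8·3 + 9·-2.

10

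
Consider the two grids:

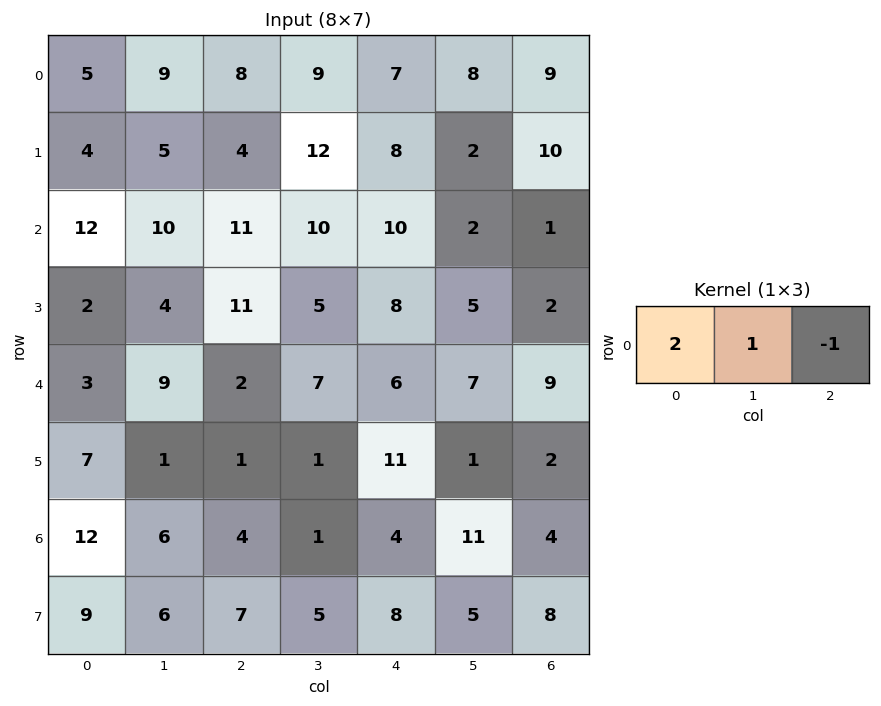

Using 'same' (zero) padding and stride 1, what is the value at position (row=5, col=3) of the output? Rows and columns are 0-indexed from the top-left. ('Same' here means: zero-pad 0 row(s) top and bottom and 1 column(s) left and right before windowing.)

-8

The receptive field on the zero-padded input at this output position is [1 1 11]. Elementwise product with the kernel and sum: 1·2 + 1·1 + 11·-1.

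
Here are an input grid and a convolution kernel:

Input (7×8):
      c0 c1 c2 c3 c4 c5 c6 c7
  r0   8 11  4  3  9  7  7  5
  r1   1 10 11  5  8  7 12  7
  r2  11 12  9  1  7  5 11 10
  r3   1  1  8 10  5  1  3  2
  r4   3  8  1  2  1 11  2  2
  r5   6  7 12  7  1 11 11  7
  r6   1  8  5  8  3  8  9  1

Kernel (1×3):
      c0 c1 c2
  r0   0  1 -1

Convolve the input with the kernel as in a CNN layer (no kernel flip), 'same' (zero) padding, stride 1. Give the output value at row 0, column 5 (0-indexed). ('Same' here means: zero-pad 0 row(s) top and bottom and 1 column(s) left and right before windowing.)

The receptive field on the zero-padded input at this output position is [9 7 7]. Elementwise product with the kernel and sum: 7·1 + 7·-1.

0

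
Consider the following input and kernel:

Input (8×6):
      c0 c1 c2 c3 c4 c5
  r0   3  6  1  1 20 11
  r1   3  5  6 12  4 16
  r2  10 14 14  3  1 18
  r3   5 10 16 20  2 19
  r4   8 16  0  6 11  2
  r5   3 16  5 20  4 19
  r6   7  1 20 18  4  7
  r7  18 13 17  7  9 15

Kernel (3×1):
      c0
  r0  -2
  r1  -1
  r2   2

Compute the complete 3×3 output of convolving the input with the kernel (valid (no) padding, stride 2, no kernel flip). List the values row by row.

Output[0,0]: The receptive field on the input at this output position is [3 / 3 / 10]. Elementwise product with the kernel and sum: 3·-2 + 3·-1 + 10·2.

11 20 -42
-9 -44 18
-5 35 -18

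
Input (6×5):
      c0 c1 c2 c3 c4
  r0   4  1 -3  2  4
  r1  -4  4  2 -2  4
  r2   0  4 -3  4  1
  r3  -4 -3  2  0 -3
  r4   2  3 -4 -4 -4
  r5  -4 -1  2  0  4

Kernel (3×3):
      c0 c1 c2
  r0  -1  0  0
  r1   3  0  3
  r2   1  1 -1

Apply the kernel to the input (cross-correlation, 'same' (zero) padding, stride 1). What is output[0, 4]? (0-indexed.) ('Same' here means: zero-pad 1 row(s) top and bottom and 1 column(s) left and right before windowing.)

8

The receptive field on the zero-padded input at this output position is [0 0 0 / 2 4 0 / -2 4 0]. Elementwise product with the kernel and sum: 0·-1 + 2·3 + 0·3 + -2·1 + 4·1 + 0·-1.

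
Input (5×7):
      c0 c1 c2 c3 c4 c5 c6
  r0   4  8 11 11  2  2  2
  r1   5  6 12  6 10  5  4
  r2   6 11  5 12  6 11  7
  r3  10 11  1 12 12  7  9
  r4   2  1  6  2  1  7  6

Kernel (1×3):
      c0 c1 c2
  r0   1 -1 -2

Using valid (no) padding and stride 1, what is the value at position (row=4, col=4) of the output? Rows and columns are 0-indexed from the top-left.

The receptive field on the input at this output position is [1 7 6]. Elementwise product with the kernel and sum: 1·1 + 7·-1 + 6·-2.

-18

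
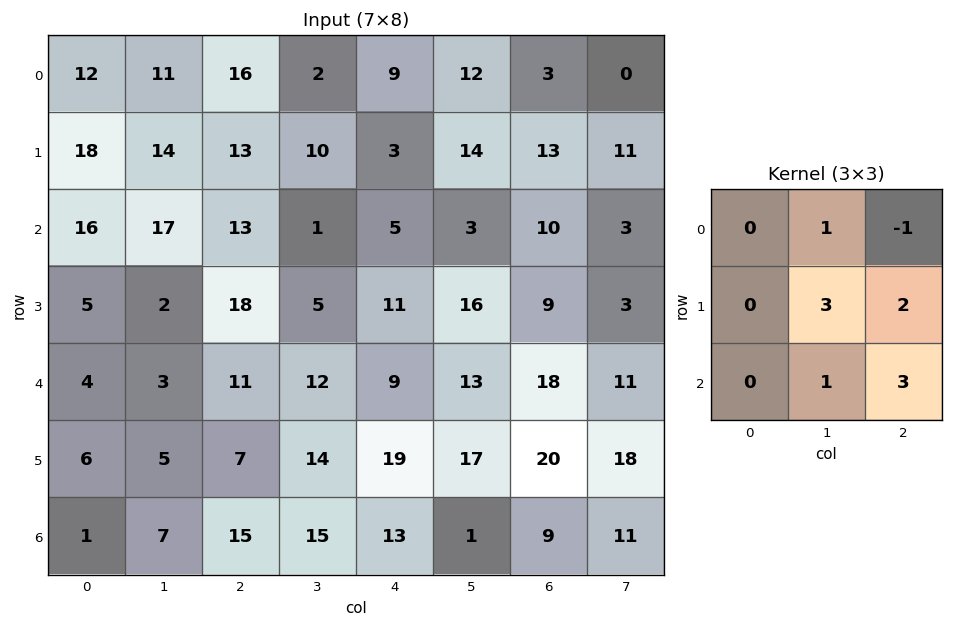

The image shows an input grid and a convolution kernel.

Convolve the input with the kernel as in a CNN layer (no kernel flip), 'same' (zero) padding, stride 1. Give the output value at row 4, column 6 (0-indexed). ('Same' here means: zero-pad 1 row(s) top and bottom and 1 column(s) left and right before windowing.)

156

The receptive field on the zero-padded input at this output position is [16 9 3 / 13 18 11 / 17 20 18]. Elementwise product with the kernel and sum: 9·1 + 3·-1 + 18·3 + 11·2 + 20·1 + 18·3.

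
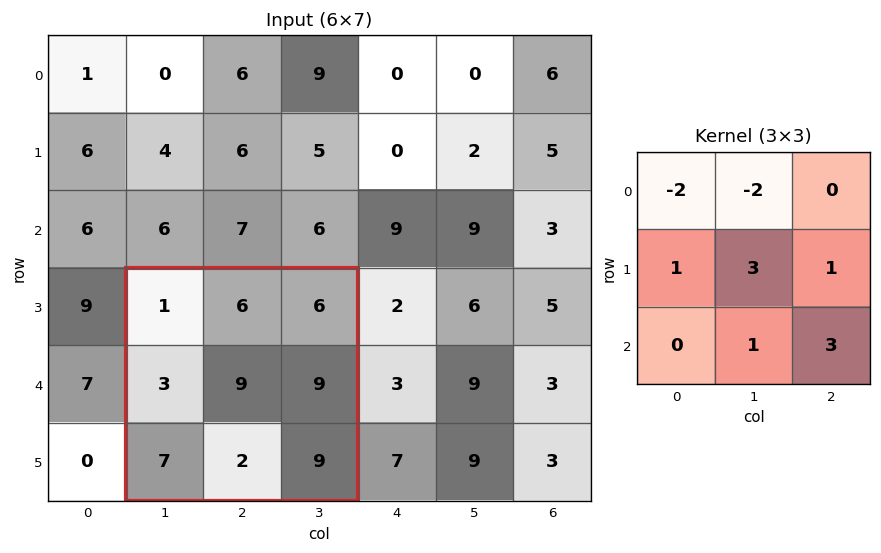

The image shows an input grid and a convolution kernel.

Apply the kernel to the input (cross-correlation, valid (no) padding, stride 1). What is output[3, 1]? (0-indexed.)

54

The receptive field on the input at this output position is [1 6 6 / 3 9 9 / 7 2 9]. Elementwise product with the kernel and sum: 1·-2 + 6·-2 + 3·1 + 9·3 + 9·1 + 2·1 + 9·3.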